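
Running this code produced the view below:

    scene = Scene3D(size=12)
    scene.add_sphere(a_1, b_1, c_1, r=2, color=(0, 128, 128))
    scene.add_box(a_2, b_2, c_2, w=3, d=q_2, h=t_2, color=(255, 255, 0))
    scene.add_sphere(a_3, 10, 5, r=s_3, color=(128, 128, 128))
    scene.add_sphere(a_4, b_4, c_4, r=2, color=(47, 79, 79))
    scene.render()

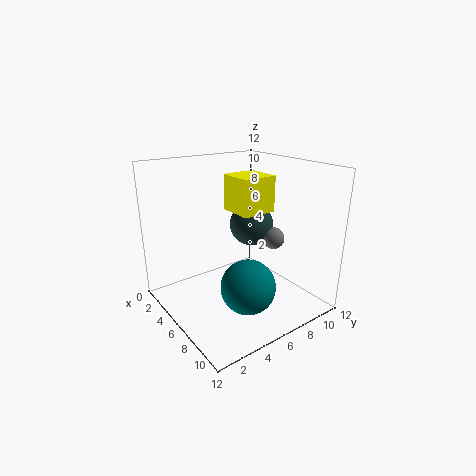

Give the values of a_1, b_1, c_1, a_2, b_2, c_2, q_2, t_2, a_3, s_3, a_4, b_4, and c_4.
a_1 = 10, b_1 = 4, c_1 = 4, a_2 = 4, b_2 = 6, c_2 = 8, q_2 = 3, t_2 = 3, a_3 = 6, s_3 = 1, a_4 = 4, b_4 = 9, c_4 = 6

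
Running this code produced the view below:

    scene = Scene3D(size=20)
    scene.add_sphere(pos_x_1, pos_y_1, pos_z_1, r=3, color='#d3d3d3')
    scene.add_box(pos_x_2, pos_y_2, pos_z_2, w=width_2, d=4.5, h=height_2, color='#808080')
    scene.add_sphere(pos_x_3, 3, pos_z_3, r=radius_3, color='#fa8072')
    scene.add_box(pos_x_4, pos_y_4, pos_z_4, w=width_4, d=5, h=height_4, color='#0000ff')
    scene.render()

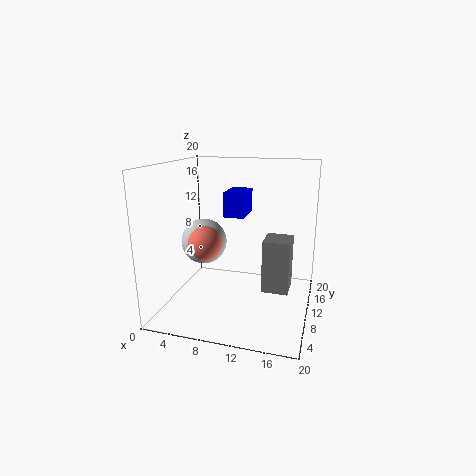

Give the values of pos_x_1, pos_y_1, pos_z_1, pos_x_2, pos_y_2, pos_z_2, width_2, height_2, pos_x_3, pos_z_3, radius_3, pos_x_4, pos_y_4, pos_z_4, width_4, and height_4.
pos_x_1 = 6, pos_y_1 = 7.5, pos_z_1 = 10, pos_x_2 = 13, pos_y_2 = 12, pos_z_2 = 1, width_2 = 4, height_2 = 8, pos_x_3 = 8, pos_z_3 = 11.5, radius_3 = 2, pos_x_4 = 7.5, pos_y_4 = 11, pos_z_4 = 12.5, width_4 = 3, height_4 = 3.5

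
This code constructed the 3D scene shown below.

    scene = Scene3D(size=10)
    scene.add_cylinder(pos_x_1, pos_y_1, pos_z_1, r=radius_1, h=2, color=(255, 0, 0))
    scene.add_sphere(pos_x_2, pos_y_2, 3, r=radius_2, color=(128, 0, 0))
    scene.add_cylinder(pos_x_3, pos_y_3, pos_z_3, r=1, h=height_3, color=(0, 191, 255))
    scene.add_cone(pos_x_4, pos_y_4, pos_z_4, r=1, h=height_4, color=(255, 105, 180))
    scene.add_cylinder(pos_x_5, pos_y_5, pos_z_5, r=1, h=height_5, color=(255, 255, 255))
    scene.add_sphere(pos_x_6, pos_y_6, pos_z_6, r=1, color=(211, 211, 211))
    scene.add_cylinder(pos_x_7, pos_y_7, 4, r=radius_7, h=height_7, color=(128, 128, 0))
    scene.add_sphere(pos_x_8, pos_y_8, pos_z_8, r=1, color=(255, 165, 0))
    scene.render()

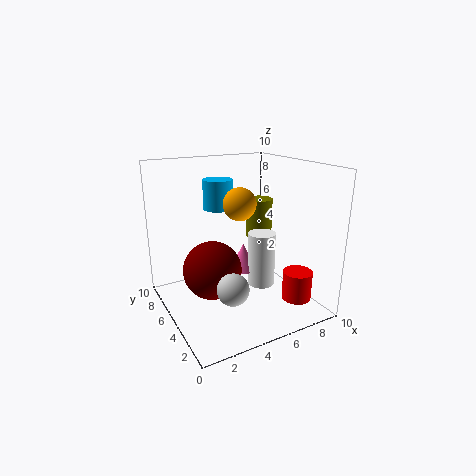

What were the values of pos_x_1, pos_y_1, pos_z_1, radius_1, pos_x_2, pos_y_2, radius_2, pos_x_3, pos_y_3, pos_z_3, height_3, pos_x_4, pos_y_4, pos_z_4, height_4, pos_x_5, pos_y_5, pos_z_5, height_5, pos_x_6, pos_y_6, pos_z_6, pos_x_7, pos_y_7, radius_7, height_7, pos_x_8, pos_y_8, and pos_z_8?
pos_x_1 = 8; pos_y_1 = 2; pos_z_1 = 1; radius_1 = 1; pos_x_2 = 3; pos_y_2 = 5; radius_2 = 2; pos_x_3 = 4; pos_y_3 = 6; pos_z_3 = 7; height_3 = 2; pos_x_4 = 6; pos_y_4 = 6; pos_z_4 = 2; height_4 = 2; pos_x_5 = 7; pos_y_5 = 5; pos_z_5 = 1; height_5 = 4; pos_x_6 = 3; pos_y_6 = 2; pos_z_6 = 3; pos_x_7 = 8; pos_y_7 = 7; radius_7 = 1; height_7 = 3; pos_x_8 = 4; pos_y_8 = 3; pos_z_8 = 8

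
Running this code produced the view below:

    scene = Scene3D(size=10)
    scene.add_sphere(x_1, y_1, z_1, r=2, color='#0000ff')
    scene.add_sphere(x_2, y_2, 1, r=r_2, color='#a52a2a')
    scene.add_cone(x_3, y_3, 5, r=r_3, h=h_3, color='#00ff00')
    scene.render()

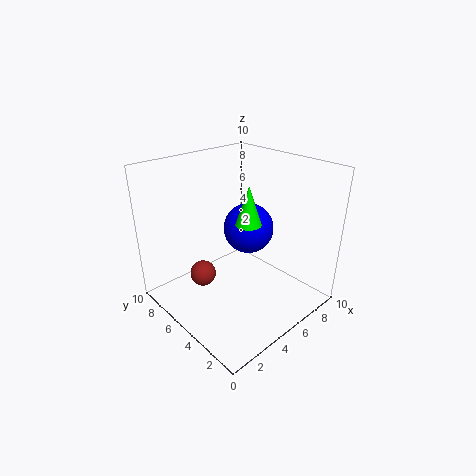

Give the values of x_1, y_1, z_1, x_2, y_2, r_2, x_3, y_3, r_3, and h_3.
x_1 = 8; y_1 = 7; z_1 = 4; x_2 = 4; y_2 = 8; r_2 = 1; x_3 = 7; y_3 = 6; r_3 = 1; h_3 = 3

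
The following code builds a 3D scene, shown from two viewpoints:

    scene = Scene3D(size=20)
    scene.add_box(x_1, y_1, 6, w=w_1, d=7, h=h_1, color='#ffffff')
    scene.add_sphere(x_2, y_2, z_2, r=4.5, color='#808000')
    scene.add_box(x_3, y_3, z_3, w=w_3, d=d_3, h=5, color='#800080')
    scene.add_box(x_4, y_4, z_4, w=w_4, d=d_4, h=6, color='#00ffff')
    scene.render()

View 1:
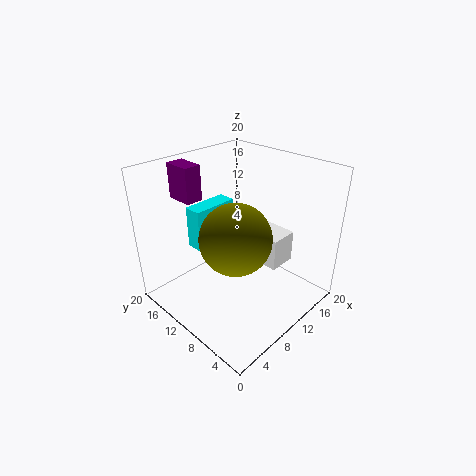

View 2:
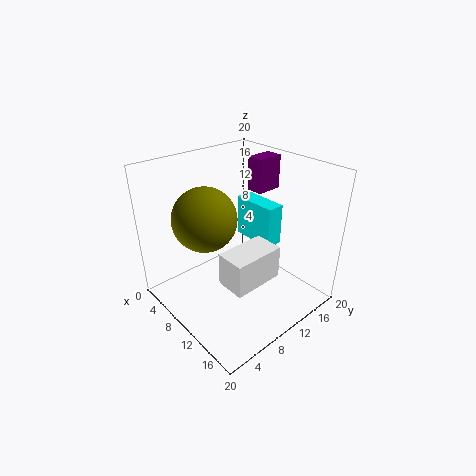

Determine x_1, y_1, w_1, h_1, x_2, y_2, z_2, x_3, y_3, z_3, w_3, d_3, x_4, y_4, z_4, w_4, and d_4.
x_1 = 12
y_1 = 5
w_1 = 4
h_1 = 4.5
x_2 = 6.5
y_2 = 7
z_2 = 12.5
x_3 = 6
y_3 = 15.5
z_3 = 14.5
w_3 = 2.5
d_3 = 4
x_4 = 6
y_4 = 13.5
z_4 = 8
w_4 = 6.5
d_4 = 2.5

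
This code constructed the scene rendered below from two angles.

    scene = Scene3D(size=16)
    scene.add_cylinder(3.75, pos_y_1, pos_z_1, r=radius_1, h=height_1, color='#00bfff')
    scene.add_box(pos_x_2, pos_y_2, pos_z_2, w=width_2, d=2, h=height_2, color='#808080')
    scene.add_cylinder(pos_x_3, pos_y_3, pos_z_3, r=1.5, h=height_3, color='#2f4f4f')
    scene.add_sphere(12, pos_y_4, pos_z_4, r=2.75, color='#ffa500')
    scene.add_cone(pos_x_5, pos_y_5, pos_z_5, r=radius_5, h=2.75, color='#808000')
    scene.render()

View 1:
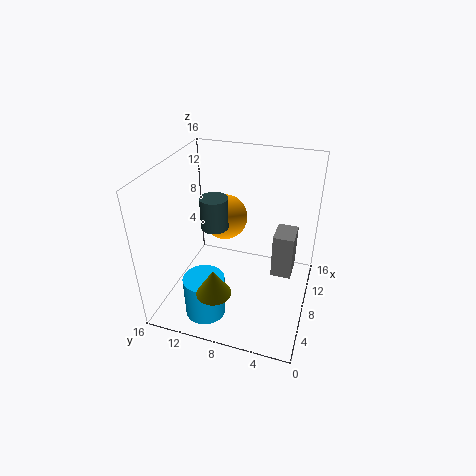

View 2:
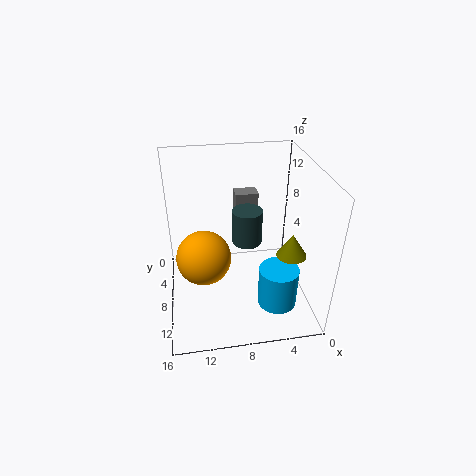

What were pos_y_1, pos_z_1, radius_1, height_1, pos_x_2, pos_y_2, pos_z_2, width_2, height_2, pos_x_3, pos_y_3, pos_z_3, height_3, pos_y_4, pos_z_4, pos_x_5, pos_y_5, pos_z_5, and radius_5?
pos_y_1 = 10.5
pos_z_1 = 0.25
radius_1 = 2.25
height_1 = 4.75
pos_x_2 = 4.75
pos_y_2 = 1.5
pos_z_2 = 6.5
width_2 = 2.75
height_2 = 4.5
pos_x_3 = 7.5
pos_y_3 = 10.5
pos_z_3 = 9.25
height_3 = 3.5
pos_y_4 = 11
pos_z_4 = 8
pos_x_5 = 1.75
pos_y_5 = 8.5
pos_z_5 = 5.25
radius_5 = 1.75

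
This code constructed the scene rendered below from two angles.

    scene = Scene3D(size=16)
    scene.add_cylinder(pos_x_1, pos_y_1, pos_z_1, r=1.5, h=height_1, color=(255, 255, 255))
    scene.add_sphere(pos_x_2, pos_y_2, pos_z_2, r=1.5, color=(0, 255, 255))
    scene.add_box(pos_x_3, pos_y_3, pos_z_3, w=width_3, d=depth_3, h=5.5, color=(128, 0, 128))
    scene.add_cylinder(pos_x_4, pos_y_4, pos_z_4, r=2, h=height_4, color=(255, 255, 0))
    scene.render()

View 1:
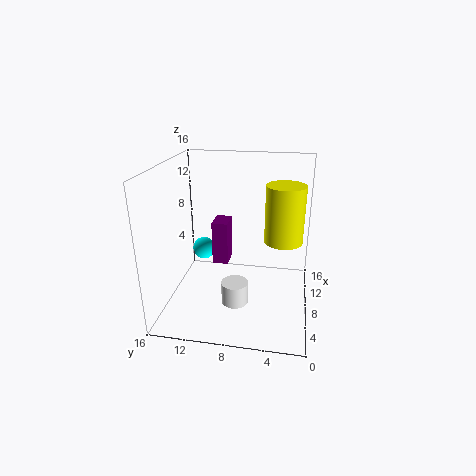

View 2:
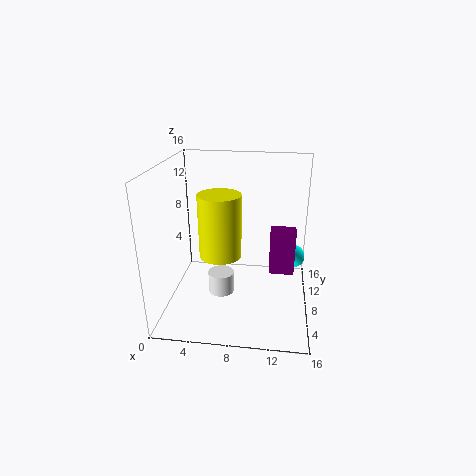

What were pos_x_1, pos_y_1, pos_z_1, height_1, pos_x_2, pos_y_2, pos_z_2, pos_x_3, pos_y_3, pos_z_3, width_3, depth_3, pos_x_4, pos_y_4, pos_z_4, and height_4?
pos_x_1 = 6
pos_y_1 = 8
pos_z_1 = 1
height_1 = 2.5
pos_x_2 = 14.5
pos_y_2 = 14
pos_z_2 = 3
pos_x_3 = 11.5
pos_y_3 = 10
pos_z_3 = 2.5
width_3 = 3
depth_3 = 2
pos_x_4 = 7
pos_y_4 = 3
pos_z_4 = 8.5
height_4 = 6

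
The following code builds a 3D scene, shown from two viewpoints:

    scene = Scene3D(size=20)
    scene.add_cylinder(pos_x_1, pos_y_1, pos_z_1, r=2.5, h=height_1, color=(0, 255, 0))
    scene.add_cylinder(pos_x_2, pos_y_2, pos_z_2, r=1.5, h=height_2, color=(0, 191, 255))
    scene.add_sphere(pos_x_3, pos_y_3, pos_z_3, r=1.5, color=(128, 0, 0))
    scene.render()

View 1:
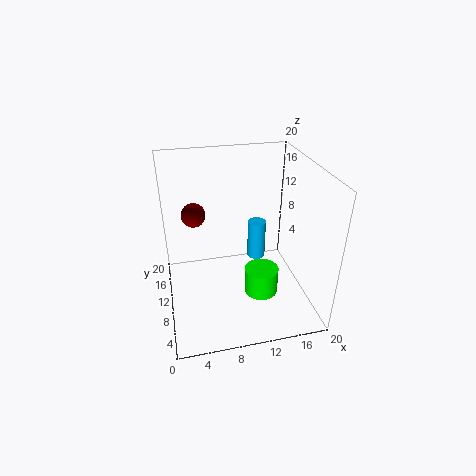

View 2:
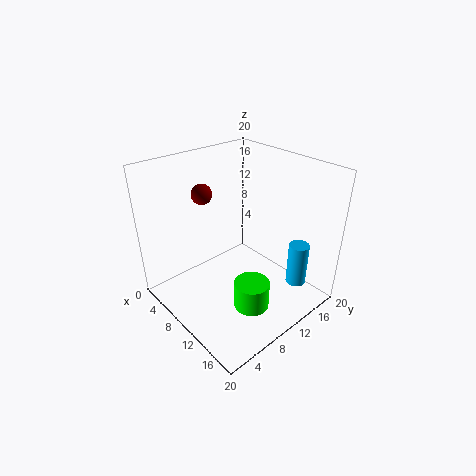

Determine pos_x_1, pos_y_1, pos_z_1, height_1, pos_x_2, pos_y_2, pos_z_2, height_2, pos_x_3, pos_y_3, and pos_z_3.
pos_x_1 = 13.5; pos_y_1 = 9.5; pos_z_1 = 0.5; height_1 = 4; pos_x_2 = 15; pos_y_2 = 17.5; pos_z_2 = 1.5; height_2 = 6.5; pos_x_3 = 4; pos_y_3 = 8.5; pos_z_3 = 15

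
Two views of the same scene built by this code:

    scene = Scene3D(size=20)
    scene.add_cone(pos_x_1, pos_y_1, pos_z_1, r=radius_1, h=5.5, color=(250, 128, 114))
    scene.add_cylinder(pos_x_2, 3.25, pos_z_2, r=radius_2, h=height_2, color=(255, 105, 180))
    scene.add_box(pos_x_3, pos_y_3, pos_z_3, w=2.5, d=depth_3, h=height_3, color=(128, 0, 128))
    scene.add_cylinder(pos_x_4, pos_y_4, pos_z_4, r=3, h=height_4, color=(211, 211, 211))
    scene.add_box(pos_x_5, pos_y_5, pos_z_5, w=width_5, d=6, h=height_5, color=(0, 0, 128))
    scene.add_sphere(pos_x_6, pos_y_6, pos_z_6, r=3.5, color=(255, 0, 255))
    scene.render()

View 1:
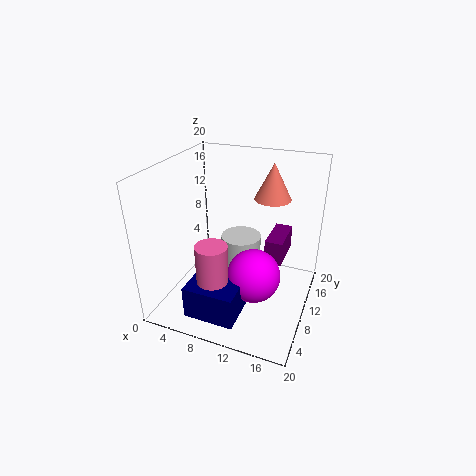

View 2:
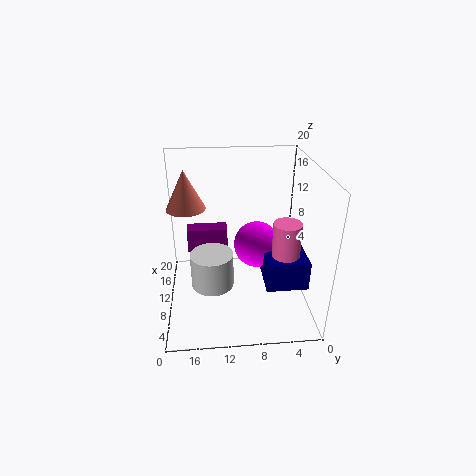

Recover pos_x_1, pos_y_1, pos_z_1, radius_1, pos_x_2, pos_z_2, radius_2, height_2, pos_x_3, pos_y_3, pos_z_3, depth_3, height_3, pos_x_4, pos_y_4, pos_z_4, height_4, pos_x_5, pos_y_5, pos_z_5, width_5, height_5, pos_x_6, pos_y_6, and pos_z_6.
pos_x_1 = 12.75
pos_y_1 = 17
pos_z_1 = 13.5
radius_1 = 2.75
pos_x_2 = 9.25
pos_z_2 = 6
radius_2 = 2
height_2 = 6.25
pos_x_3 = 13.5
pos_y_3 = 11.25
pos_z_3 = 6
depth_3 = 6
height_3 = 3.5
pos_x_4 = 9
pos_y_4 = 13.75
pos_z_4 = 3.25
height_4 = 5
pos_x_5 = 6.5
pos_y_5 = 0.25
pos_z_5 = 3
width_5 = 6.5
height_5 = 4.25
pos_x_6 = 13.5
pos_y_6 = 6.75
pos_z_6 = 6.75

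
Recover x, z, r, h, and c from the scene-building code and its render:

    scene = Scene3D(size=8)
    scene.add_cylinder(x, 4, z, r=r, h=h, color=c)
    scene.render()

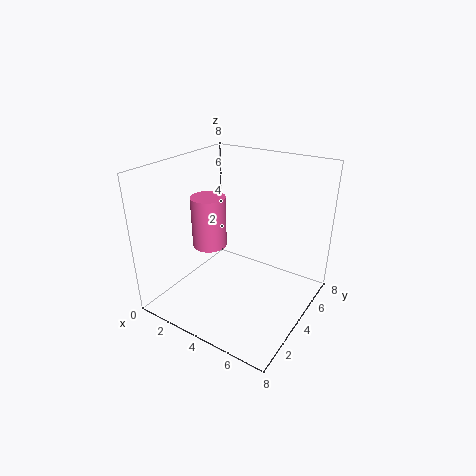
x = 2, z = 3, r = 1, h = 3, c = 'hotpink'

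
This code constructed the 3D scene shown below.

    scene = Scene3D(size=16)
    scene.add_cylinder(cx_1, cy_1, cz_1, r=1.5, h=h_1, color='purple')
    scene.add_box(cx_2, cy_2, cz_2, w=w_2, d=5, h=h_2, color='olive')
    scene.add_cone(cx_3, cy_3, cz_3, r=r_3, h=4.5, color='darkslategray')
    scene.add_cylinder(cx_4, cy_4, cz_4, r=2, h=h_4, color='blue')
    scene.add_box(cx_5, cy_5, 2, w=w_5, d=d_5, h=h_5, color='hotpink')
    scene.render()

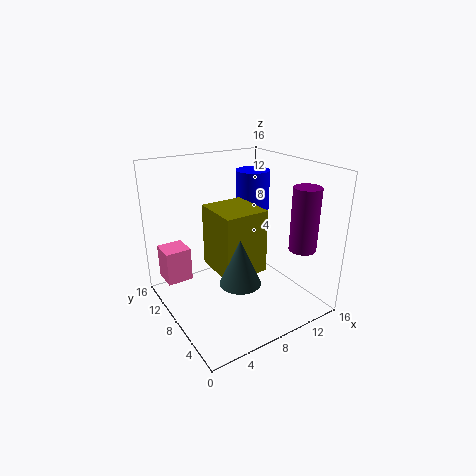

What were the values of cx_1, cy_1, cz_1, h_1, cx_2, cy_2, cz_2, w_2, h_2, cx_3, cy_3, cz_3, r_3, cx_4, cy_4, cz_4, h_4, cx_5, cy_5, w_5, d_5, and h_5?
cx_1 = 13.5, cy_1 = 3.5, cz_1 = 7, h_1 = 7, cx_2 = 4, cy_2 = 3.5, cz_2 = 6, w_2 = 4.5, h_2 = 6.5, cx_3 = 5, cy_3 = 3, cz_3 = 6, r_3 = 2, cx_4 = 12, cy_4 = 11, cz_4 = 7.5, h_4 = 7, cx_5 = 1, cy_5 = 12, w_5 = 3, d_5 = 3, h_5 = 4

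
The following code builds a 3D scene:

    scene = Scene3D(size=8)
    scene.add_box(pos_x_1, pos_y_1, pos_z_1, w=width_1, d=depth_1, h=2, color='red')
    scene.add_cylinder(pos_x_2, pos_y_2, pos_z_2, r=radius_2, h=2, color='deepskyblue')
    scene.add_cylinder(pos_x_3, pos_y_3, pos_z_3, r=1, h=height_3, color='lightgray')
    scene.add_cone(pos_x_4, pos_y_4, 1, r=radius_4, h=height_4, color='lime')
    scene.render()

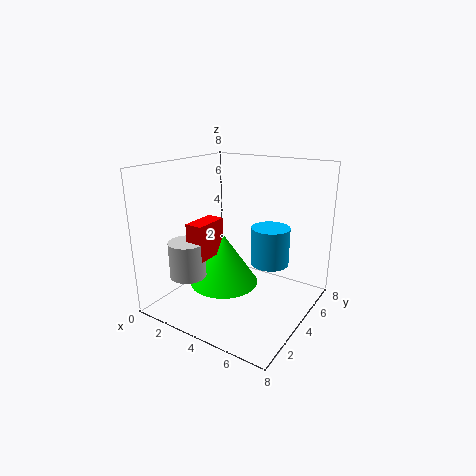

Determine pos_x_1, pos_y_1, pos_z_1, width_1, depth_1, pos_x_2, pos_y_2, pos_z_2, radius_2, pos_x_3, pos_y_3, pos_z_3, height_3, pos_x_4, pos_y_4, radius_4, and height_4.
pos_x_1 = 2; pos_y_1 = 2; pos_z_1 = 3; width_1 = 1; depth_1 = 2; pos_x_2 = 6; pos_y_2 = 4; pos_z_2 = 3; radius_2 = 1; pos_x_3 = 2; pos_y_3 = 2; pos_z_3 = 2; height_3 = 2; pos_x_4 = 3; pos_y_4 = 4; radius_4 = 2; height_4 = 3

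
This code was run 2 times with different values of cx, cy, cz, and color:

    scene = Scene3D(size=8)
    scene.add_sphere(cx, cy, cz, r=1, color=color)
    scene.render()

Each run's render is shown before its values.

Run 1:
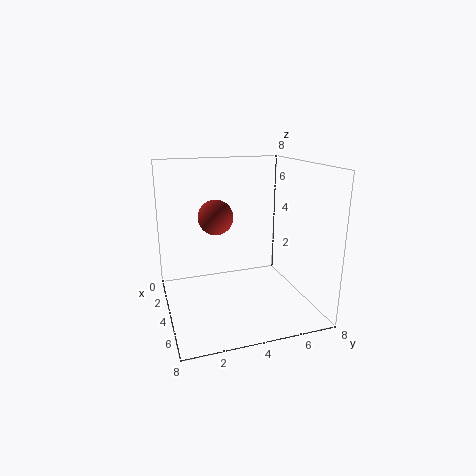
cx = 3; cy = 3; cz = 5; color = 'brown'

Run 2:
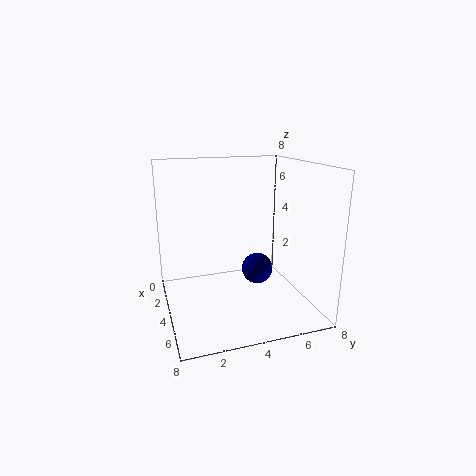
cx = 2; cy = 6; cz = 1; color = 'navy'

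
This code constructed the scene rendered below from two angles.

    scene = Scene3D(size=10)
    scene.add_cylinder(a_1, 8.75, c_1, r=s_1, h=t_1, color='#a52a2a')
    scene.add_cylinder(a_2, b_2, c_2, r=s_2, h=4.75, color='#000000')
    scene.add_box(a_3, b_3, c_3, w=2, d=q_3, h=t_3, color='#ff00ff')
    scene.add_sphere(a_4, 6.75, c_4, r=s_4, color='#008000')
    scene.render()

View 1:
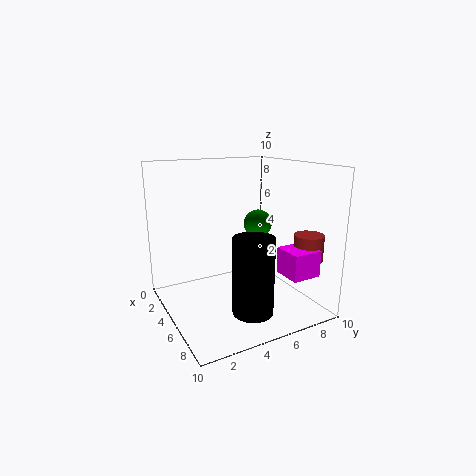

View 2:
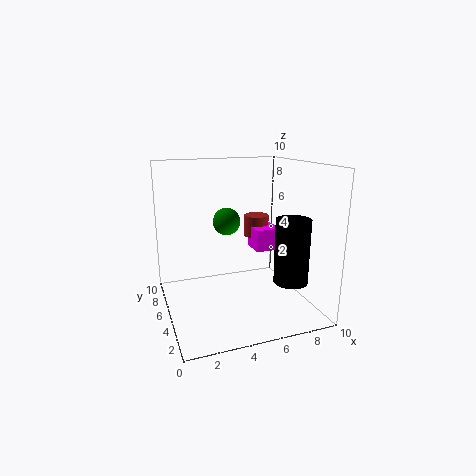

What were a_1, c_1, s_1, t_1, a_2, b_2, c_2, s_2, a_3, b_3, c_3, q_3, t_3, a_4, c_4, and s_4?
a_1 = 8; c_1 = 3.75; s_1 = 1; t_1 = 1.75; a_2 = 8.75; b_2 = 4; c_2 = 1.5; s_2 = 1.25; a_3 = 7.25; b_3 = 6.75; c_3 = 3; q_3 = 2; t_3 = 1.75; a_4 = 4.75; c_4 = 5.75; s_4 = 1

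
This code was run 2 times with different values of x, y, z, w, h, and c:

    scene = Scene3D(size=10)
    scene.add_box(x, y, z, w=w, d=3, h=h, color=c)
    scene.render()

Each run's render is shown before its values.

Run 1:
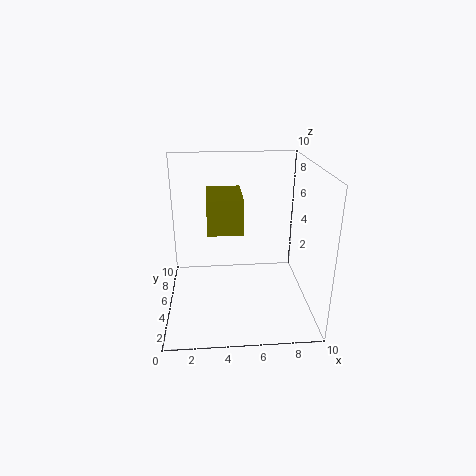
x = 3
y = 1
z = 7
w = 2
h = 2
c = 'olive'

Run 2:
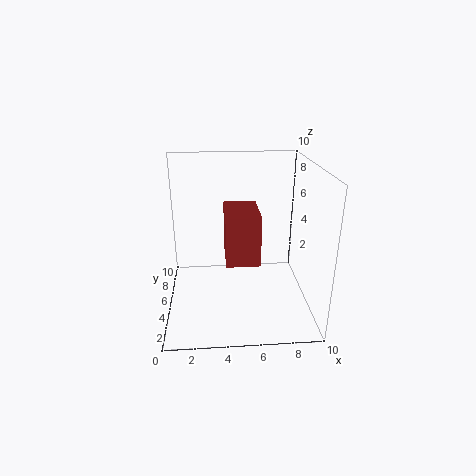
x = 4
y = 1
z = 5
w = 2
h = 3
c = 'brown'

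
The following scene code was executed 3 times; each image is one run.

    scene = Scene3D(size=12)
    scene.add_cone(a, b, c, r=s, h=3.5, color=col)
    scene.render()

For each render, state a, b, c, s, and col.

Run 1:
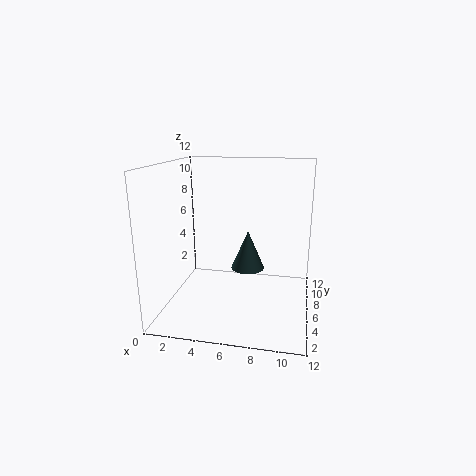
a = 6.5, b = 8, c = 2.5, s = 1.5, col = 'darkslategray'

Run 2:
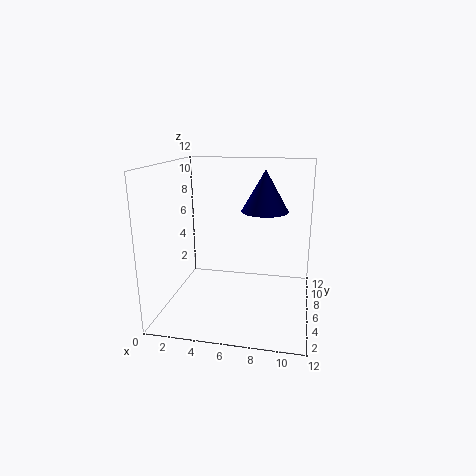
a = 8, b = 7.5, c = 8, s = 2, col = 'navy'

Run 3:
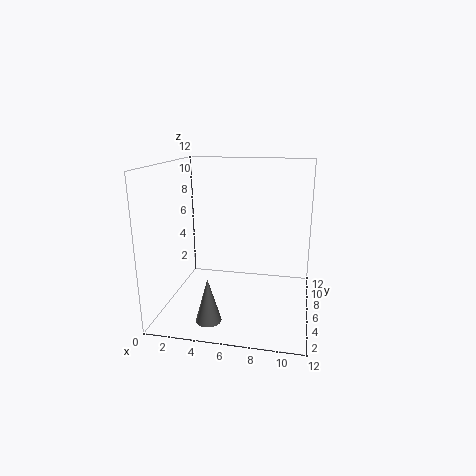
a = 4.5, b = 2, c = 0.5, s = 1, col = 'gray'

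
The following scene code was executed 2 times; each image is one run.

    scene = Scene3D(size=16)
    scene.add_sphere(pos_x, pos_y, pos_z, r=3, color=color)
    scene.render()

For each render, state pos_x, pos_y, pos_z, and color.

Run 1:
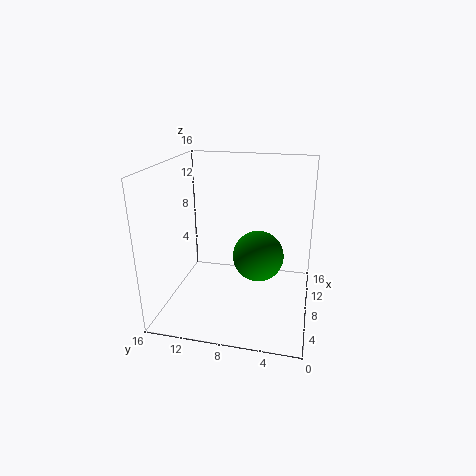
pos_x = 10
pos_y = 6
pos_z = 5
color = 'green'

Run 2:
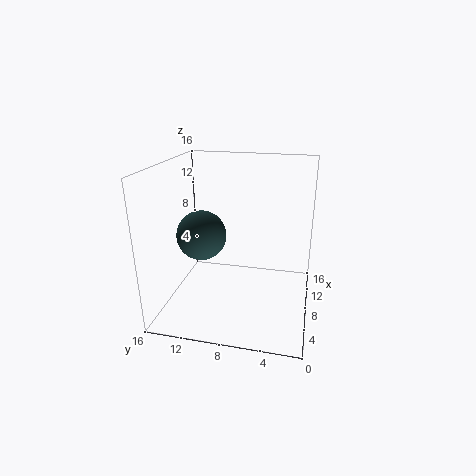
pos_x = 10
pos_y = 13
pos_z = 7
color = 'darkslategray'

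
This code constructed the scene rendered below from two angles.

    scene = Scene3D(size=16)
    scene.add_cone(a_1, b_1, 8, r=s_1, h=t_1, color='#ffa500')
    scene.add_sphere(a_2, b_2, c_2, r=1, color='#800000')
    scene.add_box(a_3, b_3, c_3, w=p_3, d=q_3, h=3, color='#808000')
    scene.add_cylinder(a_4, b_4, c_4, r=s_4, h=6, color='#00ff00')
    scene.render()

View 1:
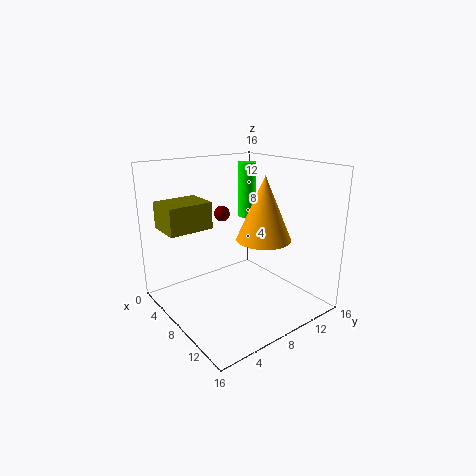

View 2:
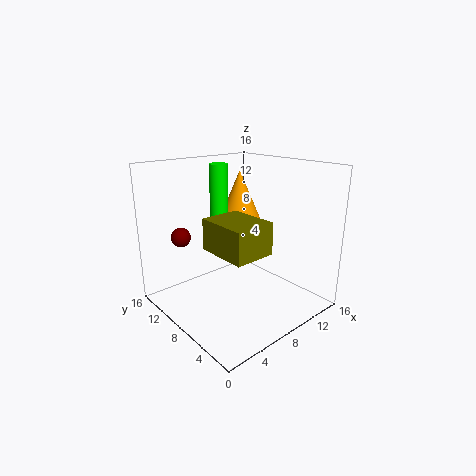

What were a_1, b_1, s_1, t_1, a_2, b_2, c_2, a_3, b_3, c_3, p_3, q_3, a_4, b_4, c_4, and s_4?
a_1 = 10
b_1 = 10
s_1 = 3
t_1 = 7
a_2 = 2
b_2 = 10
c_2 = 9
a_3 = 2
b_3 = 1
c_3 = 9
p_3 = 4
q_3 = 5
a_4 = 7
b_4 = 10
c_4 = 10
s_4 = 1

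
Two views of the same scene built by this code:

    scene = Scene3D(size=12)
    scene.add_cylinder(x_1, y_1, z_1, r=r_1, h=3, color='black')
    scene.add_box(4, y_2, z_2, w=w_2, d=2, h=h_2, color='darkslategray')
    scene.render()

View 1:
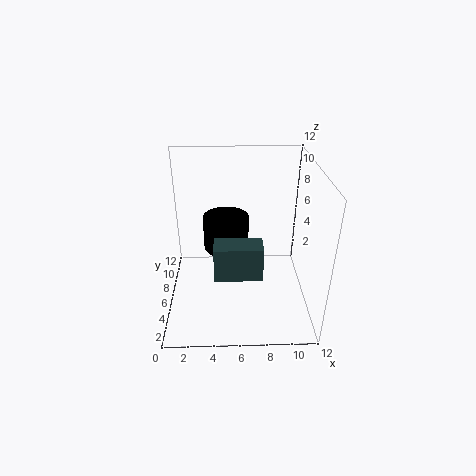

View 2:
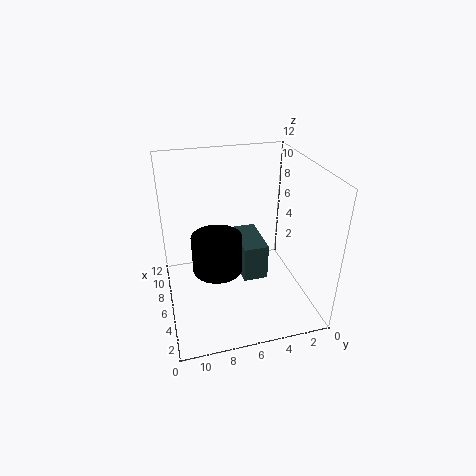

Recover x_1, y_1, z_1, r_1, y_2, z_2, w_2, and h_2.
x_1 = 5; y_1 = 8; z_1 = 4; r_1 = 2; y_2 = 4; z_2 = 3; w_2 = 4; h_2 = 3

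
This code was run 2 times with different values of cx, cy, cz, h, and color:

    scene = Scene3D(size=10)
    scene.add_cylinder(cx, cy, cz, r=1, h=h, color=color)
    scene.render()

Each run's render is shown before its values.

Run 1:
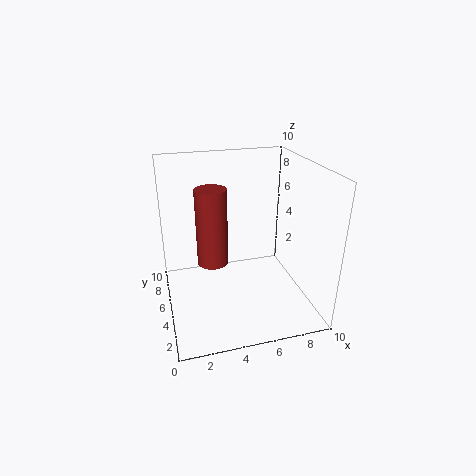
cx = 3, cy = 4, cz = 4, h = 5, color = 'brown'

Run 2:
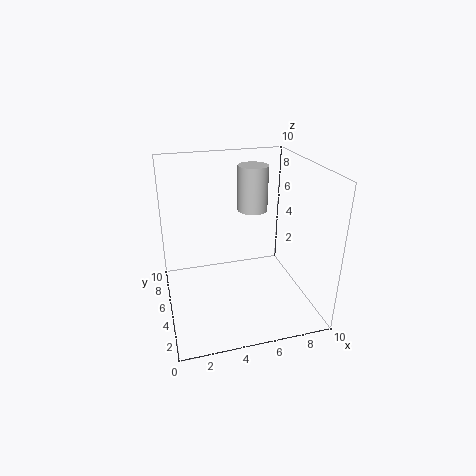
cx = 6, cy = 5, cz = 7, h = 3, color = 'lightgray'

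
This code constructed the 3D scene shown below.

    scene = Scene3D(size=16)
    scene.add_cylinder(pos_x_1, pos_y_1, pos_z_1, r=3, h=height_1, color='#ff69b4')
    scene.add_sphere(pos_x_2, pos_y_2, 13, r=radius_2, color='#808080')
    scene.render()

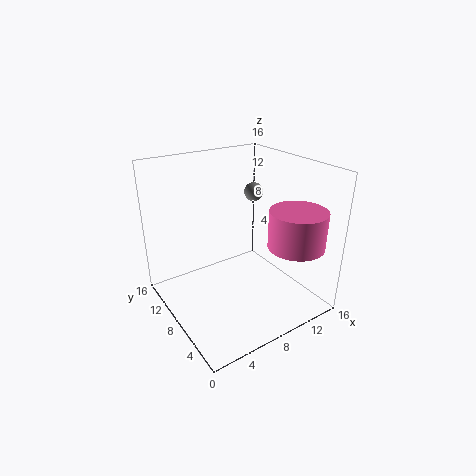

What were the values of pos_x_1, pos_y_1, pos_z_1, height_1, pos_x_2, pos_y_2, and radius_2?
pos_x_1 = 12; pos_y_1 = 3; pos_z_1 = 8; height_1 = 4; pos_x_2 = 10; pos_y_2 = 8; radius_2 = 1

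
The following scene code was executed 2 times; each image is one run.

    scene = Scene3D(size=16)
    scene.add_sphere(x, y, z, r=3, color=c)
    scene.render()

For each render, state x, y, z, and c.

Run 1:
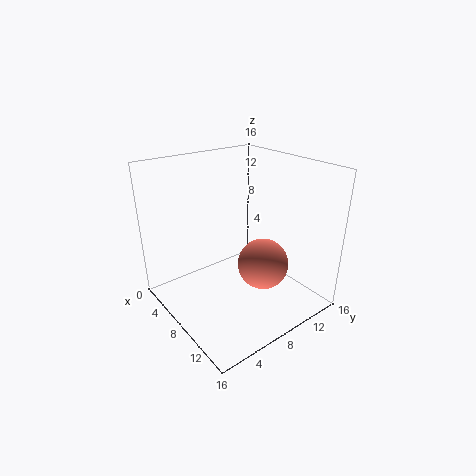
x = 9
y = 11
z = 4
c = 'salmon'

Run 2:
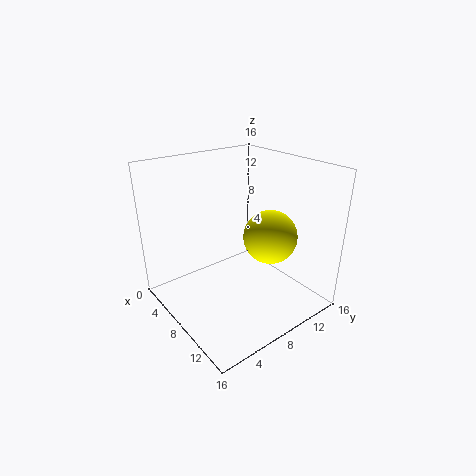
x = 10
y = 11
z = 8
c = 'yellow'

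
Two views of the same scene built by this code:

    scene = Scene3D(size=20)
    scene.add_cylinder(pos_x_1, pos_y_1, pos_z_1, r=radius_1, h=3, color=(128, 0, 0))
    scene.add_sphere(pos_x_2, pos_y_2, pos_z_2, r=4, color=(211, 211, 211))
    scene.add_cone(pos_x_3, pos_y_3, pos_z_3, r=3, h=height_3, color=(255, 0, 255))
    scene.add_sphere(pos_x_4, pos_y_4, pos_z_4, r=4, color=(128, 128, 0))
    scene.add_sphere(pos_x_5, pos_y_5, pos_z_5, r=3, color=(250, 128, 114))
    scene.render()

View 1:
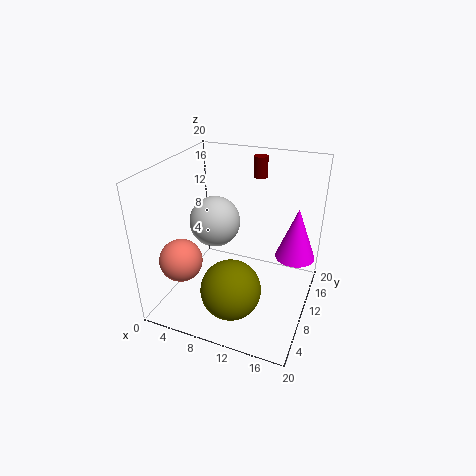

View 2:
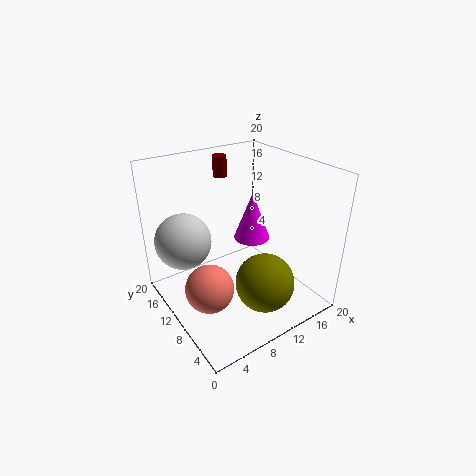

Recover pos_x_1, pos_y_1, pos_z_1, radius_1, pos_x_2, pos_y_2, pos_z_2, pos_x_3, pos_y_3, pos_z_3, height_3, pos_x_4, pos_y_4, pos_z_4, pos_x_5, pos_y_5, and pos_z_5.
pos_x_1 = 11; pos_y_1 = 16; pos_z_1 = 17; radius_1 = 1; pos_x_2 = 4; pos_y_2 = 15; pos_z_2 = 9; pos_x_3 = 17; pos_y_3 = 16; pos_z_3 = 5; height_3 = 8; pos_x_4 = 11; pos_y_4 = 5; pos_z_4 = 5; pos_x_5 = 3; pos_y_5 = 6; pos_z_5 = 7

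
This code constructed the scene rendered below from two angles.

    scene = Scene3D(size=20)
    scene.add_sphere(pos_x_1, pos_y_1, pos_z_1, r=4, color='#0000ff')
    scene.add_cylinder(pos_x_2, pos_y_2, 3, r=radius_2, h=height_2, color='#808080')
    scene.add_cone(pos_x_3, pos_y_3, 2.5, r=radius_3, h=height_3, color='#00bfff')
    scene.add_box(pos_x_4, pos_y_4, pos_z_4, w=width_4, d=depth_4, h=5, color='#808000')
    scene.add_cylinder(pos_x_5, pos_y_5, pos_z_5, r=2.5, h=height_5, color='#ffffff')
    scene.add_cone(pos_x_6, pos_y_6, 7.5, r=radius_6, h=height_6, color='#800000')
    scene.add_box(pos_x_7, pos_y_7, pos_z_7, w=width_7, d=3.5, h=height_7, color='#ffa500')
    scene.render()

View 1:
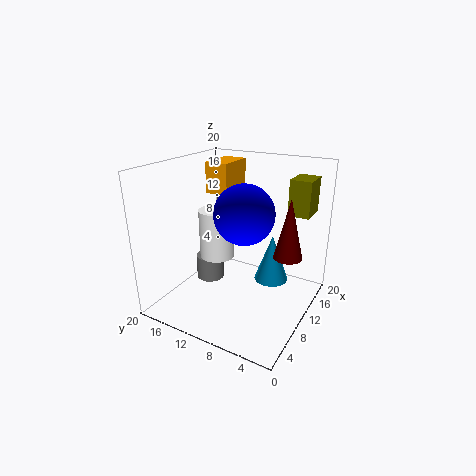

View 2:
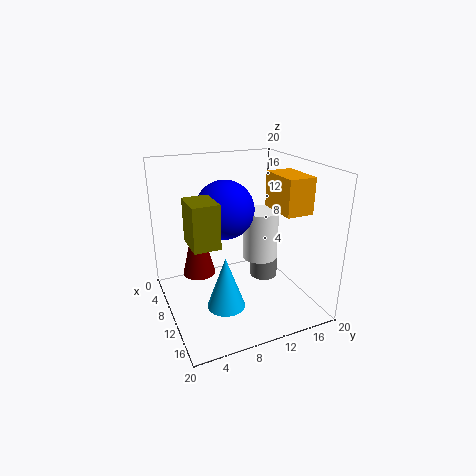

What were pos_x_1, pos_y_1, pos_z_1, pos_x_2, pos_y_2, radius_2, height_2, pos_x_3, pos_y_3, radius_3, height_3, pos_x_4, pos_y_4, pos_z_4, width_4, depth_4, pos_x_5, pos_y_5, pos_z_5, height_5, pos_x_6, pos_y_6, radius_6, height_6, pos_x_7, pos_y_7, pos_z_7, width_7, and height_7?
pos_x_1 = 9; pos_y_1 = 8.5; pos_z_1 = 14; pos_x_2 = 9.5; pos_y_2 = 14.5; radius_2 = 2; height_2 = 3.5; pos_x_3 = 14; pos_y_3 = 6.5; radius_3 = 2.5; height_3 = 7; pos_x_4 = 14; pos_y_4 = 1.5; pos_z_4 = 13; width_4 = 4; depth_4 = 3; pos_x_5 = 10; pos_y_5 = 13.5; pos_z_5 = 6.5; height_5 = 7; pos_x_6 = 12.5; pos_y_6 = 3.5; radius_6 = 2; height_6 = 8.5; pos_x_7 = 12; pos_y_7 = 13; pos_z_7 = 15; width_7 = 5.5; height_7 = 4.5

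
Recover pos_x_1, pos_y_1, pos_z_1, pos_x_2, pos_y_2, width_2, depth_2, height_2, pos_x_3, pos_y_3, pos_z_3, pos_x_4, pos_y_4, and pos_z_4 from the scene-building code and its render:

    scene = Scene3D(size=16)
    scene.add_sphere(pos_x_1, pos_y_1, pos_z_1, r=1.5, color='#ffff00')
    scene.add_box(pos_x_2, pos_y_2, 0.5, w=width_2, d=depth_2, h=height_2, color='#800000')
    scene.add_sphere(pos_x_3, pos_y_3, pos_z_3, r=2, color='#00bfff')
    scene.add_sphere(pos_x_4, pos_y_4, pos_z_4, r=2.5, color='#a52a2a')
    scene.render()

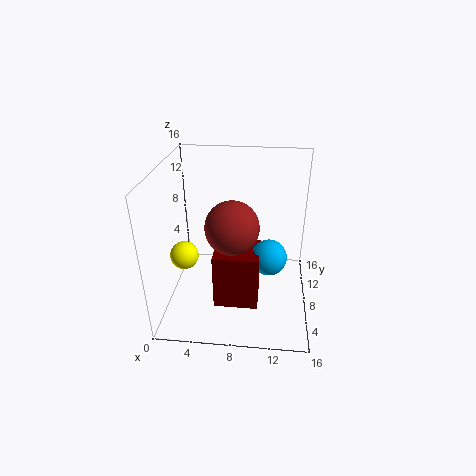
pos_x_1 = 2.5; pos_y_1 = 5.5; pos_z_1 = 7; pos_x_2 = 5.5; pos_y_2 = 5; width_2 = 5; depth_2 = 4.5; height_2 = 6.5; pos_x_3 = 11.5; pos_y_3 = 7.5; pos_z_3 = 6; pos_x_4 = 8; pos_y_4 = 3; pos_z_4 = 12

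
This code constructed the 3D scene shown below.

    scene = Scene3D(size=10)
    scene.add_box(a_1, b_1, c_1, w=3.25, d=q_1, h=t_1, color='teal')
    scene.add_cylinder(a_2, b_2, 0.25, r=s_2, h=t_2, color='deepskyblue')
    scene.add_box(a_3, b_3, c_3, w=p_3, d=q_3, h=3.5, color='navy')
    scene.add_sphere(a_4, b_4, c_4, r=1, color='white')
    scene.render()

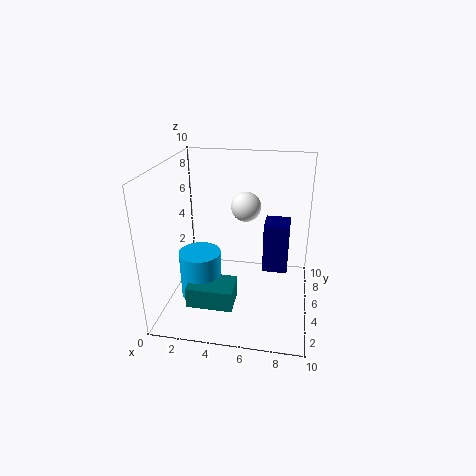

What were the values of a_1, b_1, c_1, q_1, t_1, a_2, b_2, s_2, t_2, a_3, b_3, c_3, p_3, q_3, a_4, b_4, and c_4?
a_1 = 1.75
b_1 = 2.5
c_1 = 0.5
q_1 = 2.25
t_1 = 1.5
a_2 = 2.25
b_2 = 4.75
s_2 = 1.5
t_2 = 3.5
a_3 = 6.75
b_3 = 5
c_3 = 2.5
p_3 = 1.75
q_3 = 2
a_4 = 5.5
b_4 = 5.25
c_4 = 7.25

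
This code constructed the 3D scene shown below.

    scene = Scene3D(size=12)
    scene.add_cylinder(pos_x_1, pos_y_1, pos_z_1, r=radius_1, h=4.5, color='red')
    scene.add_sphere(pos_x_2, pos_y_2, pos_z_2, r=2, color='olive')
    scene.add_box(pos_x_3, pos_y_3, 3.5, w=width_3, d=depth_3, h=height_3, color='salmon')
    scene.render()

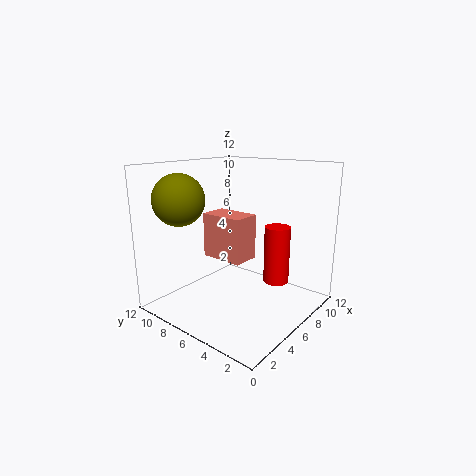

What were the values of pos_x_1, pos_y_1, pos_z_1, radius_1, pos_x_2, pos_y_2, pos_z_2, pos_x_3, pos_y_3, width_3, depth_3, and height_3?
pos_x_1 = 6.5
pos_y_1 = 2.5
pos_z_1 = 3
radius_1 = 1
pos_x_2 = 2
pos_y_2 = 8.5
pos_z_2 = 9.5
pos_x_3 = 6
pos_y_3 = 6
width_3 = 2.5
depth_3 = 4
height_3 = 4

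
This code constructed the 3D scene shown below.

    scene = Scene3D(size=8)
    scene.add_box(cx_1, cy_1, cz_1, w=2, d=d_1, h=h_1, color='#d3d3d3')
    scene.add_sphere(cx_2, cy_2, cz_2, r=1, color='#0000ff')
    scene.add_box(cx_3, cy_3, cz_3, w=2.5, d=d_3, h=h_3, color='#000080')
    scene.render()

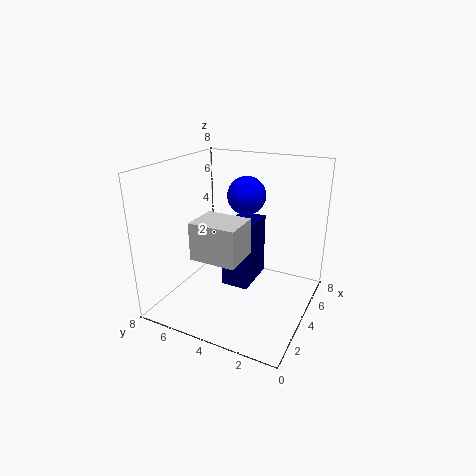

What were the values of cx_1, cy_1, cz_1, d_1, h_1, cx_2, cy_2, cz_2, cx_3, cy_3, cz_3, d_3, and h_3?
cx_1 = 1.5, cy_1 = 3, cz_1 = 3.5, d_1 = 2.5, h_1 = 2, cx_2 = 4, cy_2 = 3.5, cz_2 = 6.5, cx_3 = 3, cy_3 = 3, cz_3 = 1.5, d_3 = 1.5, h_3 = 3.5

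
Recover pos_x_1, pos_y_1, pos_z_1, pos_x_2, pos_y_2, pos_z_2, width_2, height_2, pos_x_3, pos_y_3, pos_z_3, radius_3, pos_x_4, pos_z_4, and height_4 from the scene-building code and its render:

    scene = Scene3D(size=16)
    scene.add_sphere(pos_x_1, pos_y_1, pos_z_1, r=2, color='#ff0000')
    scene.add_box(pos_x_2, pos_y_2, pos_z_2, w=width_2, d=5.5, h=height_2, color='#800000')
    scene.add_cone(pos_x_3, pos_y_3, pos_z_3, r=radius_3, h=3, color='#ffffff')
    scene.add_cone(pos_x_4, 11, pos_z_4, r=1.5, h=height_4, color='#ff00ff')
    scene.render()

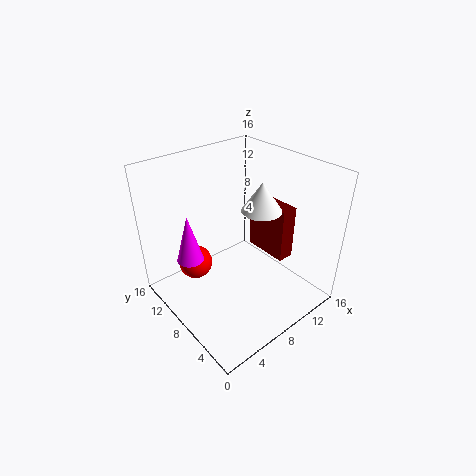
pos_x_1 = 5; pos_y_1 = 12.5; pos_z_1 = 3.5; pos_x_2 = 12.5; pos_y_2 = 5.5; pos_z_2 = 4; width_2 = 2; height_2 = 6.5; pos_x_3 = 8.5; pos_y_3 = 5; pos_z_3 = 12.5; radius_3 = 2; pos_x_4 = 3.5; pos_z_4 = 5.5; height_4 = 5.5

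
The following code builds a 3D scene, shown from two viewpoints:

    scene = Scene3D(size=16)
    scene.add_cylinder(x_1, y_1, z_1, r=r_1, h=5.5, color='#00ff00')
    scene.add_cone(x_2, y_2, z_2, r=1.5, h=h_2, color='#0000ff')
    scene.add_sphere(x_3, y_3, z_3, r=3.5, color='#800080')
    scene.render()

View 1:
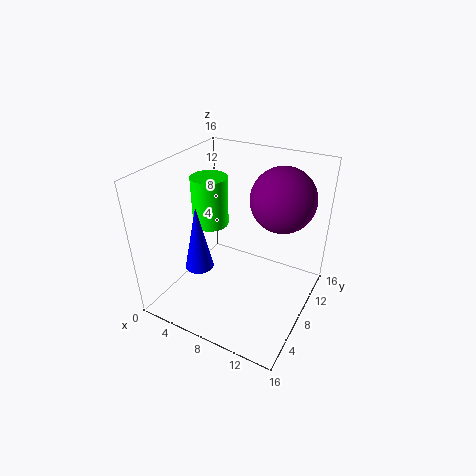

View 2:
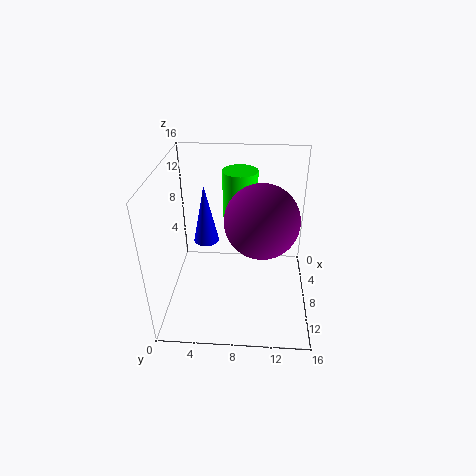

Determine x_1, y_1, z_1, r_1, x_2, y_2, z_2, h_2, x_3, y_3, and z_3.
x_1 = 4.5
y_1 = 8
z_1 = 9
r_1 = 2
x_2 = 5.5
y_2 = 4
z_2 = 6
h_2 = 7
x_3 = 12
y_3 = 10.5
z_3 = 12.5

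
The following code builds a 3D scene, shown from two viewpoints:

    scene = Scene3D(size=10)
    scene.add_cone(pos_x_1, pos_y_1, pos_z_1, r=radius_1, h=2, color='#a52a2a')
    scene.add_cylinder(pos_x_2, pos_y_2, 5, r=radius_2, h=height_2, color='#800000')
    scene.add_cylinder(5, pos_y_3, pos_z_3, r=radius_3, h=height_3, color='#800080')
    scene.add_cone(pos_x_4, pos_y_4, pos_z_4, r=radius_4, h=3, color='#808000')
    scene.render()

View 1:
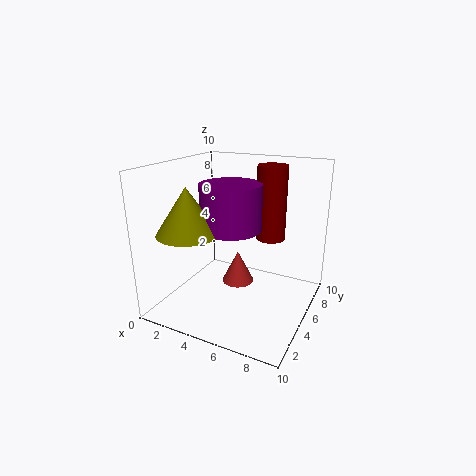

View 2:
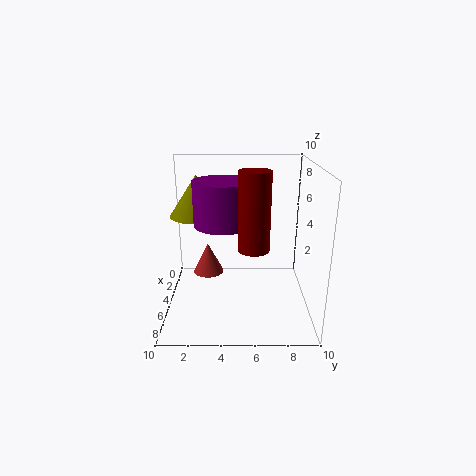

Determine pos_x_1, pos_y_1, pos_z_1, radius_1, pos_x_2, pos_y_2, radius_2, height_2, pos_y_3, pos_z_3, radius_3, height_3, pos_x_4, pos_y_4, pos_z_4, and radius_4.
pos_x_1 = 6, pos_y_1 = 3, pos_z_1 = 3, radius_1 = 1, pos_x_2 = 7, pos_y_2 = 6, radius_2 = 1, height_2 = 5, pos_y_3 = 4, pos_z_3 = 6, radius_3 = 2, height_3 = 3, pos_x_4 = 3, pos_y_4 = 2, pos_z_4 = 6, radius_4 = 2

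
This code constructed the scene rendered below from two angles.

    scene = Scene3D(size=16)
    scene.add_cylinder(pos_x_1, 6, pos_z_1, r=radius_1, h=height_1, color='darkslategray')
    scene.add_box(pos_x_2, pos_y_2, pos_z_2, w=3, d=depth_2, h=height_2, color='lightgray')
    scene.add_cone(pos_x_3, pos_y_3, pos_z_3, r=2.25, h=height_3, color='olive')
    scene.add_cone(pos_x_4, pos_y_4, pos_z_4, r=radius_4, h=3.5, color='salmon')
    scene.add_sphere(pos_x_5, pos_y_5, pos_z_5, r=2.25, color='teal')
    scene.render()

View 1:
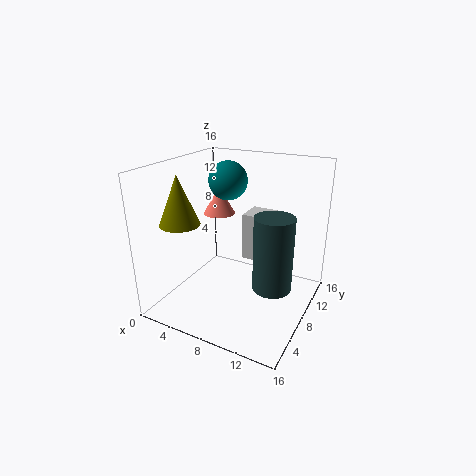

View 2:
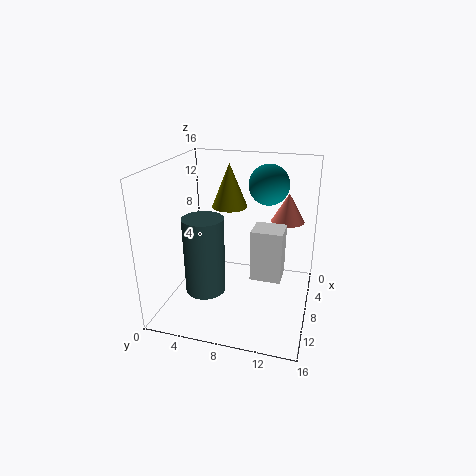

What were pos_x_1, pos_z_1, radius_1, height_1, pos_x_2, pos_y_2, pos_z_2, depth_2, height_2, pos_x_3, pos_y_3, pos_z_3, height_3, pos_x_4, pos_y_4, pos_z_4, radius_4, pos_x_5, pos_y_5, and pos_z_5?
pos_x_1 = 13
pos_z_1 = 4.25
radius_1 = 2
height_1 = 7.75
pos_x_2 = 7.5
pos_y_2 = 10
pos_z_2 = 4.5
depth_2 = 3.25
height_2 = 5.5
pos_x_3 = 2.25
pos_y_3 = 5.25
pos_z_3 = 9.5
height_3 = 5.5
pos_x_4 = 2.75
pos_y_4 = 12.75
pos_z_4 = 8.5
radius_4 = 2
pos_x_5 = 5.25
pos_y_5 = 10.75
pos_z_5 = 13.5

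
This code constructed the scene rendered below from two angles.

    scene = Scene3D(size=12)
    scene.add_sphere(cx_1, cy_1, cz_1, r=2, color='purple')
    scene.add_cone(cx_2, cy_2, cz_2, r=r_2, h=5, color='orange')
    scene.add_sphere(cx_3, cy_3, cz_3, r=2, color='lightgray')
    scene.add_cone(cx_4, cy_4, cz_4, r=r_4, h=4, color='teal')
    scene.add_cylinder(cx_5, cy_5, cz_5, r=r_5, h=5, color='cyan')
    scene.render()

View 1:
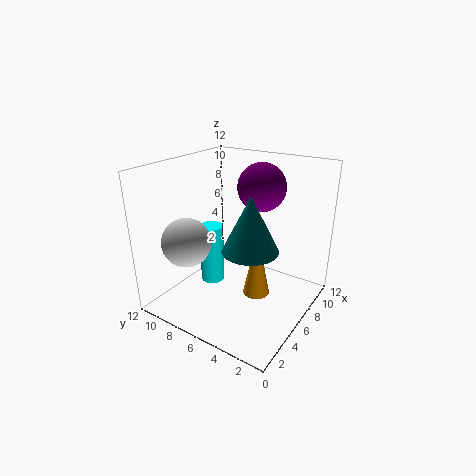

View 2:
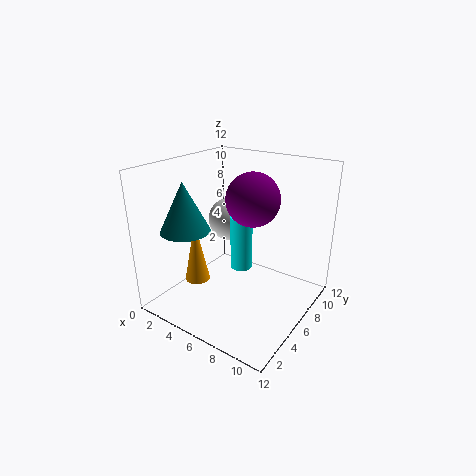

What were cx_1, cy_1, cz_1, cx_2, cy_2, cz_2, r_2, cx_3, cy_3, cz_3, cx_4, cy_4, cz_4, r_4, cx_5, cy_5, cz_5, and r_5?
cx_1 = 8
cy_1 = 5
cz_1 = 10
cx_2 = 4
cy_2 = 3
cz_2 = 3
r_2 = 1
cx_3 = 3
cy_3 = 9
cz_3 = 6
cx_4 = 3
cy_4 = 3
cz_4 = 7
r_4 = 2
cx_5 = 5
cy_5 = 8
cz_5 = 2
r_5 = 1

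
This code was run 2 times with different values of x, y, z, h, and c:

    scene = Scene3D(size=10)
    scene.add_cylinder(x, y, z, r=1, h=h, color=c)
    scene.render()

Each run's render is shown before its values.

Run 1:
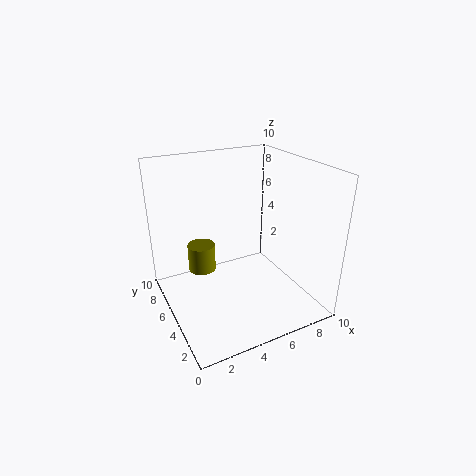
x = 3
y = 7
z = 2
h = 2
c = 'olive'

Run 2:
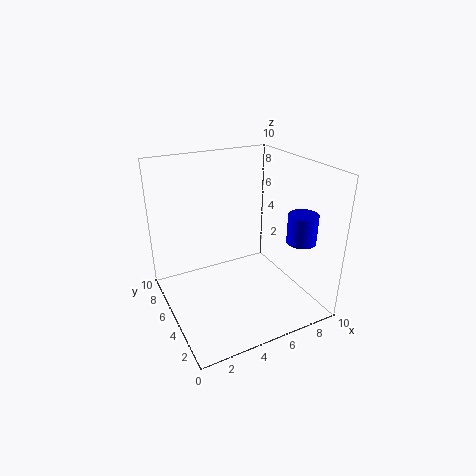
x = 8.5
y = 2.5
z = 5
h = 2
c = 'blue'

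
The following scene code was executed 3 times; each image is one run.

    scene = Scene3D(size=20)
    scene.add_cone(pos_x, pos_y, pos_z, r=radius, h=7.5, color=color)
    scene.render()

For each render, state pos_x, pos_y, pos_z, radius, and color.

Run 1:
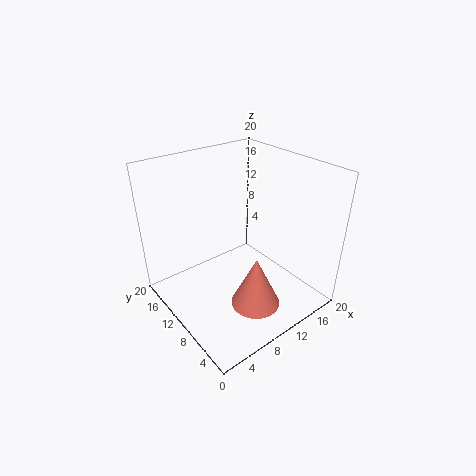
pos_x = 10.5
pos_y = 6.5
pos_z = 0.5
radius = 3.5
color = 'salmon'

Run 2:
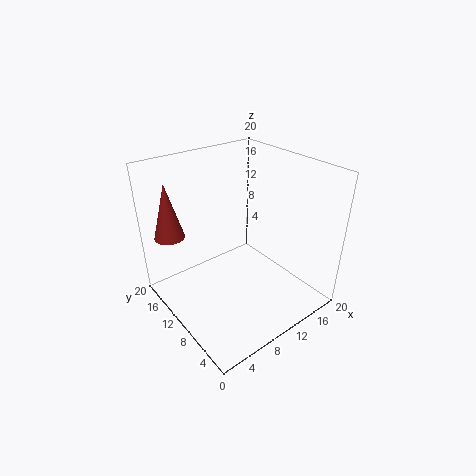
pos_x = 2
pos_y = 14.5
pos_z = 11
radius = 2
color = 'brown'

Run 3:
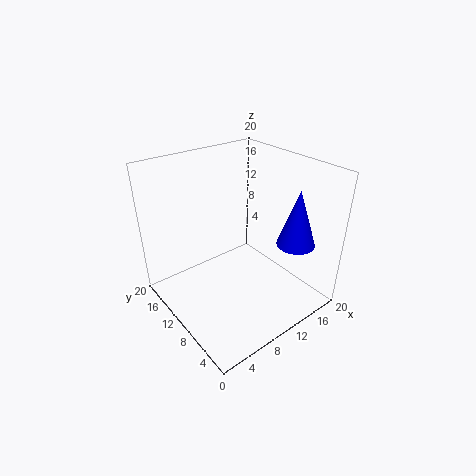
pos_x = 14.5
pos_y = 3.5
pos_z = 10.5
radius = 2.5
color = 'blue'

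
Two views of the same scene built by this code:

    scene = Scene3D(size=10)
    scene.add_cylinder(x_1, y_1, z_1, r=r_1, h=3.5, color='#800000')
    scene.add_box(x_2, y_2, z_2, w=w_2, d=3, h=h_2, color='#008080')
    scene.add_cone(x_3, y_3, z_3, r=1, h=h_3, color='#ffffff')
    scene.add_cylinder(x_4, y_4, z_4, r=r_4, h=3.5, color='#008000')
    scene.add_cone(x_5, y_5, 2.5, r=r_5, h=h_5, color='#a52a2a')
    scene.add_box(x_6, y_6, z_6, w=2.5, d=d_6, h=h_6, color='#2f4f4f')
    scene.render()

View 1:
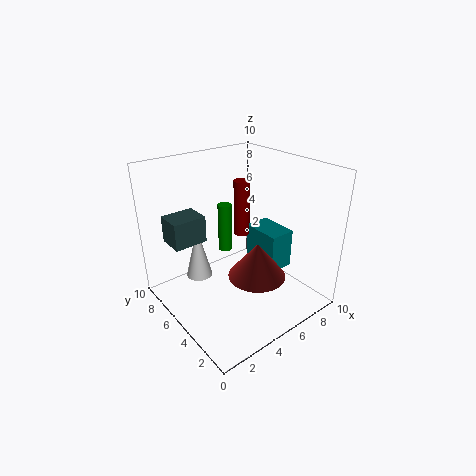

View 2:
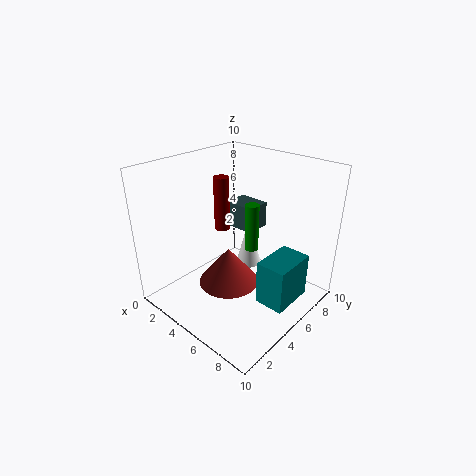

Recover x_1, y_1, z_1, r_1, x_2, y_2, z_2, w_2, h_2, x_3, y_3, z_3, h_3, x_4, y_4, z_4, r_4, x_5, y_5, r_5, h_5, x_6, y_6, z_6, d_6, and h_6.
x_1 = 4.5
y_1 = 4
z_1 = 6
r_1 = 0.5
x_2 = 7.5
y_2 = 4
z_2 = 1.5
w_2 = 2
h_2 = 3
x_3 = 3.5
y_3 = 8
z_3 = 1
h_3 = 4
x_4 = 5
y_4 = 6.5
z_4 = 3.5
r_4 = 0.5
x_5 = 5.5
y_5 = 3.5
r_5 = 2
h_5 = 2.5
x_6 = 1.5
y_6 = 7.5
z_6 = 4
d_6 = 2
h_6 = 2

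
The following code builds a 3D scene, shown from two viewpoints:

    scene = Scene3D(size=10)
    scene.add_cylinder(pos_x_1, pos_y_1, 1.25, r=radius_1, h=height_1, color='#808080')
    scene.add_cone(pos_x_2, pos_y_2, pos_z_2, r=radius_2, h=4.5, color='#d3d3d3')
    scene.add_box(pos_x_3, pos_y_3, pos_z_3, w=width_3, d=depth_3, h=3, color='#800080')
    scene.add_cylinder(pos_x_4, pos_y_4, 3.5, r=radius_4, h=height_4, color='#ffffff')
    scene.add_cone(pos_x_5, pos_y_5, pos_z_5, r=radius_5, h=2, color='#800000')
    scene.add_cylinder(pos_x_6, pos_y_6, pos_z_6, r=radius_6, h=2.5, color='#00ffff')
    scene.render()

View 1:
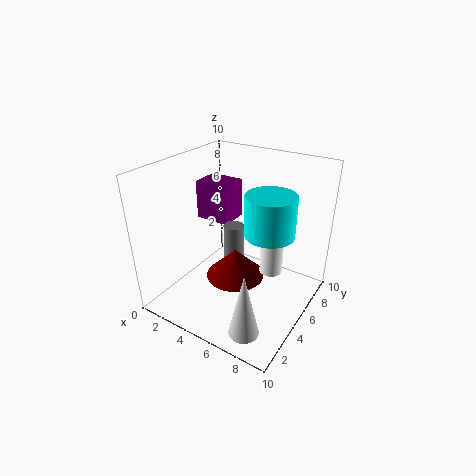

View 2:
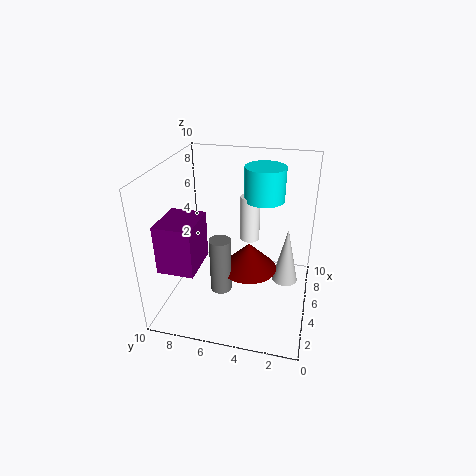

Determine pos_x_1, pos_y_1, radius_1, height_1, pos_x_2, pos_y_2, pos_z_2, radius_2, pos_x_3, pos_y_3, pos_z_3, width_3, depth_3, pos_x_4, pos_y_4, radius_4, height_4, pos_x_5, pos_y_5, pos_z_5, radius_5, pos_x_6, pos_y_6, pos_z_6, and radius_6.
pos_x_1 = 4, pos_y_1 = 6, radius_1 = 0.75, height_1 = 4, pos_x_2 = 7.5, pos_y_2 = 1.75, pos_z_2 = 0.25, radius_2 = 1, pos_x_3 = 0.25, pos_y_3 = 6.5, pos_z_3 = 4.75, width_3 = 2.75, depth_3 = 2.25, pos_x_4 = 7.75, pos_y_4 = 4.75, radius_4 = 0.75, height_4 = 3.5, pos_x_5 = 5.25, pos_y_5 = 4.25, pos_z_5 = 2.5, radius_5 = 2, pos_x_6 = 8, pos_y_6 = 3.75, pos_z_6 = 6.75, radius_6 = 1.5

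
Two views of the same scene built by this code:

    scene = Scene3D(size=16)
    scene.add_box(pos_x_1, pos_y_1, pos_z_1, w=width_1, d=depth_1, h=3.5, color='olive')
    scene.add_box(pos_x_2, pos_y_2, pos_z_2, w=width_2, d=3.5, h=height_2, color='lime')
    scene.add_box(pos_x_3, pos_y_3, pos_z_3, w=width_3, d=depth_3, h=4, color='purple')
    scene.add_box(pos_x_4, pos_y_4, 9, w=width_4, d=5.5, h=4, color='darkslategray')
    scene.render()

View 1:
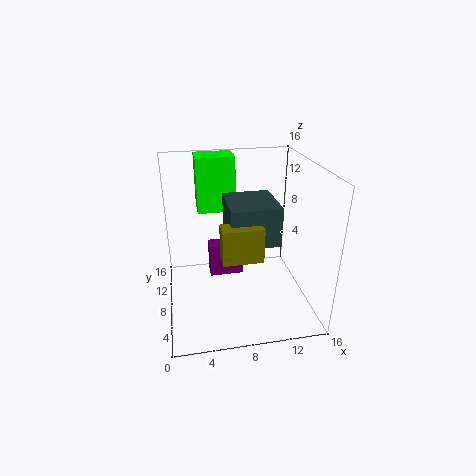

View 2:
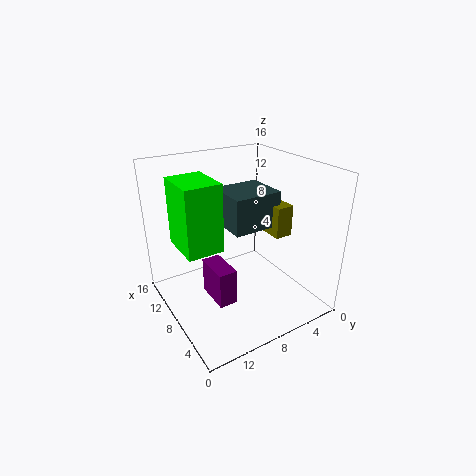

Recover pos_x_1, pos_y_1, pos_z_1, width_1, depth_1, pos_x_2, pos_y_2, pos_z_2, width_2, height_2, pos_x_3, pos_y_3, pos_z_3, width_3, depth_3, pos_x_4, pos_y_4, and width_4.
pos_x_1 = 5.5, pos_y_1 = 2.5, pos_z_1 = 8, width_1 = 4, depth_1 = 2, pos_x_2 = 4, pos_y_2 = 12, pos_z_2 = 9.5, width_2 = 4.5, height_2 = 6.5, pos_x_3 = 5, pos_y_3 = 10, pos_z_3 = 2, width_3 = 4, depth_3 = 2, pos_x_4 = 6.5, pos_y_4 = 3.5, width_4 = 5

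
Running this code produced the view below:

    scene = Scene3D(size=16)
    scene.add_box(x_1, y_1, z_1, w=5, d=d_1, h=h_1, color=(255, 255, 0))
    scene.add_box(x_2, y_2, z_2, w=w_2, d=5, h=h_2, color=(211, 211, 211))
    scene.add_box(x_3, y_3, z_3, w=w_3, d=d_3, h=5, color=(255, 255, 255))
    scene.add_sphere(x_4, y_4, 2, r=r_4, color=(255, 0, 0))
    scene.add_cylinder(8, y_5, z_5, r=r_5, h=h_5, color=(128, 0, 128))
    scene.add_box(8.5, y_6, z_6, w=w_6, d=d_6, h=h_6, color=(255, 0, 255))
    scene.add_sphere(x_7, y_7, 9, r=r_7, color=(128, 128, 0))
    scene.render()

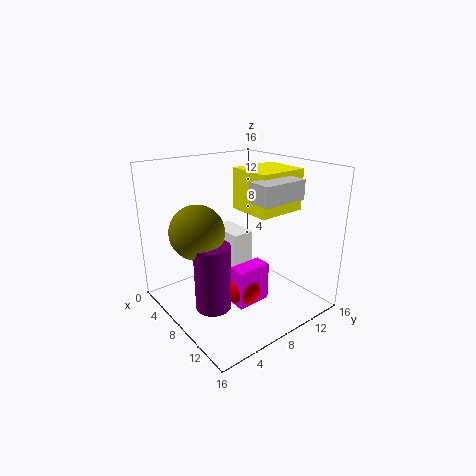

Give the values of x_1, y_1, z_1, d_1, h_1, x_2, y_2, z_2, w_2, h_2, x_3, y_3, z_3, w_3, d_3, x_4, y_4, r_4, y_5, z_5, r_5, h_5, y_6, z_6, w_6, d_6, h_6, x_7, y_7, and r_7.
x_1 = 6.5, y_1 = 8.5, z_1 = 11, d_1 = 5.5, h_1 = 4.5, x_2 = 11, y_2 = 7, z_2 = 13, w_2 = 2.5, h_2 = 2, x_3 = 3, y_3 = 8, z_3 = 3, w_3 = 4.5, d_3 = 2.5, x_4 = 9, y_4 = 8, r_4 = 2, y_5 = 4.5, z_5 = 0.5, r_5 = 2, h_5 = 7.5, y_6 = 6.5, z_6 = 0.5, w_6 = 2, d_6 = 4, h_6 = 4.5, x_7 = 6, y_7 = 4, r_7 = 3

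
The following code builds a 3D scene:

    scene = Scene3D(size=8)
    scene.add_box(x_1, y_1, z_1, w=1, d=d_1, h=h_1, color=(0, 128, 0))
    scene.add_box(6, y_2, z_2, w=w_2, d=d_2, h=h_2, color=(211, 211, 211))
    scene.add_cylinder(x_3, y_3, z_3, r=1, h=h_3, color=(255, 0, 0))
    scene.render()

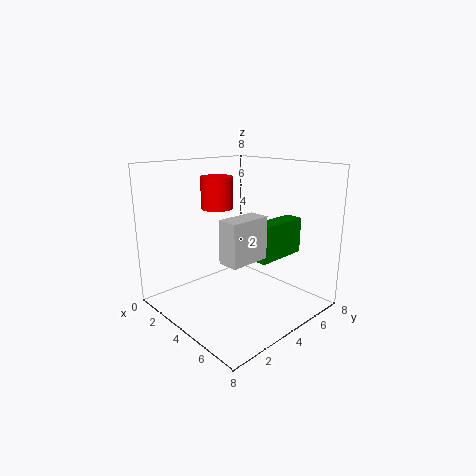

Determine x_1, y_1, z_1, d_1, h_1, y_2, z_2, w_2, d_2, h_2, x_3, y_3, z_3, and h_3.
x_1 = 5; y_1 = 4; z_1 = 3; d_1 = 3; h_1 = 2; y_2 = 1; z_2 = 4; w_2 = 1; d_2 = 2; h_2 = 2; x_3 = 1; y_3 = 5; z_3 = 5; h_3 = 2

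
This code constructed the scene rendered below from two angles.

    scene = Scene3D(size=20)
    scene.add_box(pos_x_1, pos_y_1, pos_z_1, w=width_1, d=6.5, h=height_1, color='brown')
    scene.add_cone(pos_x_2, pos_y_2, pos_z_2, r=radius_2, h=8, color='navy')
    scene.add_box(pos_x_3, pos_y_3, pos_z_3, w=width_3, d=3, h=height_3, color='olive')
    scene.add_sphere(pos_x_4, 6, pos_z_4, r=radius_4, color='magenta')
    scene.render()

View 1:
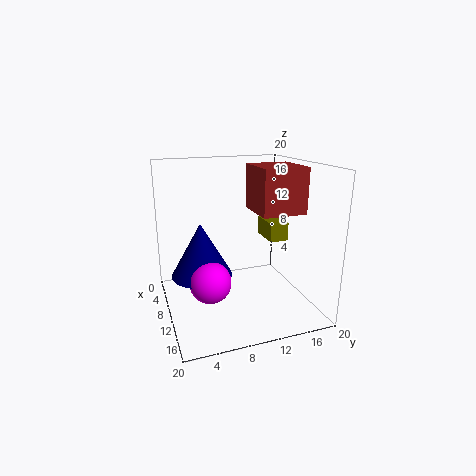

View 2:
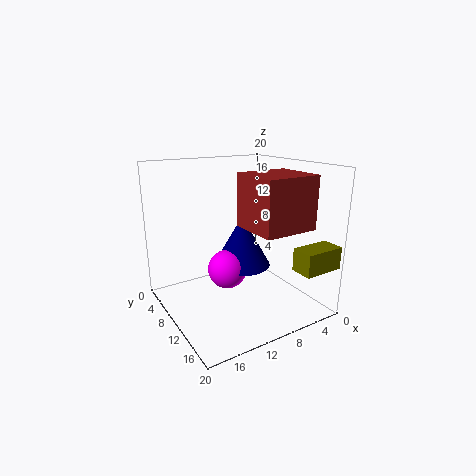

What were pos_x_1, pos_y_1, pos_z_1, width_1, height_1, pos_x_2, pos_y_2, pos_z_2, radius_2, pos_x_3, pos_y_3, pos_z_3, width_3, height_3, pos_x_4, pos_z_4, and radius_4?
pos_x_1 = 5; pos_y_1 = 13; pos_z_1 = 13; width_1 = 7; height_1 = 6.5; pos_x_2 = 6.5; pos_y_2 = 5.5; pos_z_2 = 3.5; radius_2 = 4.5; pos_x_3 = 0.5; pos_y_3 = 17; pos_z_3 = 7; width_3 = 5.5; height_3 = 3; pos_x_4 = 9.5; pos_z_4 = 3.5; radius_4 = 3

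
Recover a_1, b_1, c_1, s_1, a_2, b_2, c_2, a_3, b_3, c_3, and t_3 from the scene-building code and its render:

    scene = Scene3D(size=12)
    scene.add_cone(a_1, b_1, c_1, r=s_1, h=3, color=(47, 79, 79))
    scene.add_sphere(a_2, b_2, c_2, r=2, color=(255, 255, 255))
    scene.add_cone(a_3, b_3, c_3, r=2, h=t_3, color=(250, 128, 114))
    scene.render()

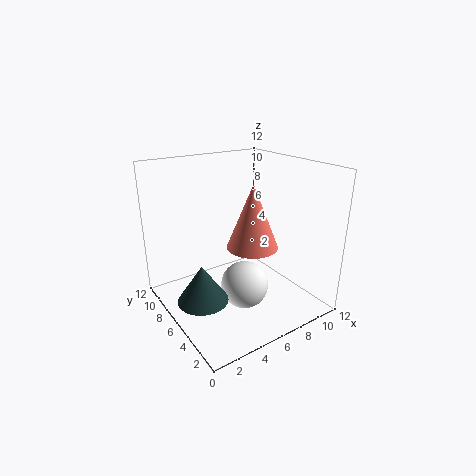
a_1 = 2
b_1 = 5
c_1 = 2
s_1 = 2
a_2 = 6
b_2 = 5
c_2 = 2
a_3 = 6
b_3 = 4
c_3 = 6
t_3 = 5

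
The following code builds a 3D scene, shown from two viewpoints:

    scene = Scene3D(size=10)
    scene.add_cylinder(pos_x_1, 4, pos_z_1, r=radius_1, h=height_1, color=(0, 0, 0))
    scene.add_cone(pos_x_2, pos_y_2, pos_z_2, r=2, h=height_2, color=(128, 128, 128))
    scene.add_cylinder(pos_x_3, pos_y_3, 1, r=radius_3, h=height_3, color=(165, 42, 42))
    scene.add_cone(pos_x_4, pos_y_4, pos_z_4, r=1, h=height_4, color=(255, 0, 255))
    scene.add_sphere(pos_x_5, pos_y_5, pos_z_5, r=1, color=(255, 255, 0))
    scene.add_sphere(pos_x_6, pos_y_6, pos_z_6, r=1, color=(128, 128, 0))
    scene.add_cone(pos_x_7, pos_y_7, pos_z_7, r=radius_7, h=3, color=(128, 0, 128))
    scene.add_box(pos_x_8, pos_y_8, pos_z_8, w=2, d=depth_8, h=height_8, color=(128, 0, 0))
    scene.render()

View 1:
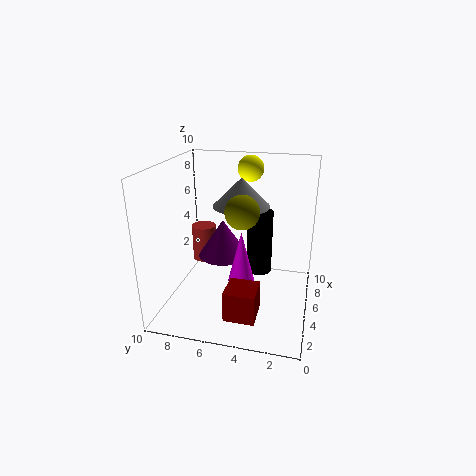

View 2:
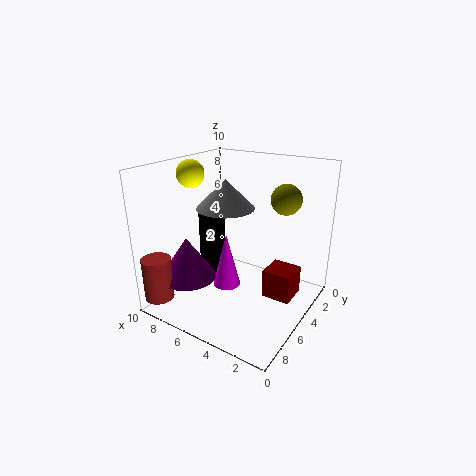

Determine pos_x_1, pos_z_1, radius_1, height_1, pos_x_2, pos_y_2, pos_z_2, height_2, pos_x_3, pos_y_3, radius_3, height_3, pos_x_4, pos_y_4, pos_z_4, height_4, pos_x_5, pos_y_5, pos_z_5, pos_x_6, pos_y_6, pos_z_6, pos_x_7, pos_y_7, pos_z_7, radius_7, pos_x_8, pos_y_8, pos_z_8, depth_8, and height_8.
pos_x_1 = 8, pos_z_1 = 1, radius_1 = 1, height_1 = 5, pos_x_2 = 6, pos_y_2 = 5, pos_z_2 = 7, height_2 = 2, pos_x_3 = 9, pos_y_3 = 9, radius_3 = 1, height_3 = 3, pos_x_4 = 6, pos_y_4 = 5, pos_z_4 = 1, height_4 = 4, pos_x_5 = 9, pos_y_5 = 5, pos_z_5 = 9, pos_x_6 = 2, pos_y_6 = 4, pos_z_6 = 8, pos_x_7 = 8, pos_y_7 = 7, pos_z_7 = 2, radius_7 = 2, pos_x_8 = 1, pos_y_8 = 3, pos_z_8 = 1, depth_8 = 2, height_8 = 2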